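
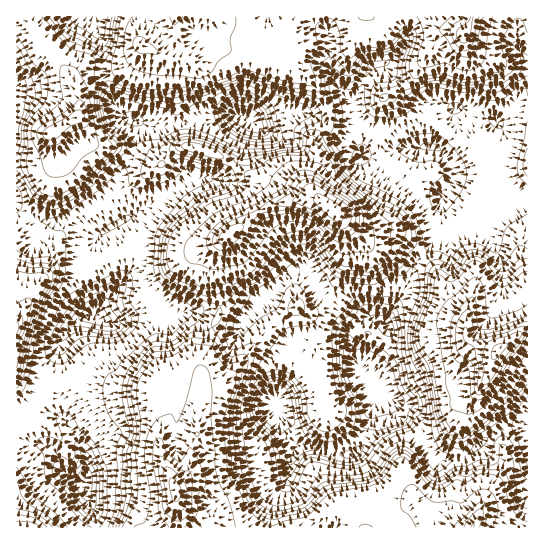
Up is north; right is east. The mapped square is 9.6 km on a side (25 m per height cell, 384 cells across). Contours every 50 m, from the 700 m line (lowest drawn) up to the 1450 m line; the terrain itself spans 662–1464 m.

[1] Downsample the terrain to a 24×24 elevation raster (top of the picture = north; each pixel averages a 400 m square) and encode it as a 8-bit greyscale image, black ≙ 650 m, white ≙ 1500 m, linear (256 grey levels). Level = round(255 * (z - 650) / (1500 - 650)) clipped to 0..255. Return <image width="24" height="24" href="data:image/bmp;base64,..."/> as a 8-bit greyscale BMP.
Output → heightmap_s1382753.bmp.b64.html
<image width="24" height="24" href="data:image/bmp;base64,Qk12BgAAAAAAADYEAAAoAAAAGAAAABgAAAABAAgAAAAAAEACAAATCwAAEwsAAAABAAAAAAAAAAAAAAEBAQACAgIAAwMDAAQEBAAFBQUABgYGAAcHBwAICAgACQkJAAoKCgALCwsADAwMAA0NDQAODg4ADw8PABAQEAAREREAEhISABMTEwAUFBQAFRUVABYWFgAXFxcAGBgYABkZGQAaGhoAGxsbABwcHAAdHR0AHh4eAB8fHwAgICAAISEhACIiIgAjIyMAJCQkACUlJQAmJiYAJycnACgoKAApKSkAKioqACsrKwAsLCwALS0tAC4uLgAvLy8AMDAwADExMQAyMjIAMzMzADQ0NAA1NTUANjY2ADc3NwA4ODgAOTk5ADo6OgA7OzsAPDw8AD09PQA+Pj4APz8/AEBAQABBQUEAQkJCAENDQwBEREQARUVFAEZGRgBHR0cASEhIAElJSQBKSkoAS0tLAExMTABNTU0ATk5OAE9PTwBQUFAAUVFRAFJSUgBTU1MAVFRUAFVVVQBWVlYAV1dXAFhYWABZWVkAWlpaAFtbWwBcXFwAXV1dAF5eXgBfX18AYGBgAGFhYQBiYmIAY2NjAGRkZABlZWUAZmZmAGdnZwBoaGgAaWlpAGpqagBra2sAbGxsAG1tbQBubm4Ab29vAHBwcABxcXEAcnJyAHNzcwB0dHQAdXV1AHZ2dgB3d3cAeHh4AHl5eQB6enoAe3t7AHx8fAB9fX0Afn5+AH9/fwCAgIAAgYGBAIKCggCDg4MAhISEAIWFhQCGhoYAh4eHAIiIiACJiYkAioqKAIuLiwCMjIwAjY2NAI6OjgCPj48AkJCQAJGRkQCSkpIAk5OTAJSUlACVlZUAlpaWAJeXlwCYmJgAmZmZAJqamgCbm5sAnJycAJ2dnQCenp4An5+fAKCgoAChoaEAoqKiAKOjowCkpKQApaWlAKampgCnp6cAqKioAKmpqQCqqqoAq6urAKysrACtra0Arq6uAK+vrwCwsLAAsbGxALKysgCzs7MAtLS0ALW1tQC2trYAt7e3ALi4uAC5ubkAurq6ALu7uwC8vLwAvb29AL6+vgC/v78AwMDAAMHBwQDCwsIAw8PDAMTExADFxcUAxsbGAMfHxwDIyMgAycnJAMrKygDLy8sAzMzMAM3NzQDOzs4Az8/PANDQ0ADR0dEA0tLSANPT0wDU1NQA1dXVANbW1gDX19cA2NjYANnZ2QDa2toA29vbANzc3ADd3d0A3t7eAN/f3wDg4OAA4eHhAOLi4gDj4+MA5OTkAOXl5QDm5uYA5+fnAOjo6ADp6ekA6urqAOvr6wDs7OwA7e3tAO7u7gDv7+8A8PDwAPHx8QDy8vIA8/PzAPT09AD19fUA9vb2APf39wD4+PgA+fn5APr6+gD7+/sA/Pz8AP39/QD+/v4A////AIluUjhenKzFs6qji4SSoKOkpKWnrcKolWRUNhdTjbDduqeTXlFgjpyho6aho6ikfFhGIRZTi7fTvKN1VDdKW1tql59wfIyQc1FGPTZXirWxsqBrUSYjKyI3bHRXYWBxZ1JORk9XfKmnsJxkOREjQzIgMkpejX5mWVRRTlVdg6SlqJ9hEwY5U0MODCNoo6WIYFpTU1ZfiaSlpqN2JRJHUioFCDB5pr+zhmxRUFRZdJ2jpZ2FVktTURcGEUuOq8nep31DO0tNWXSDl4RpY1ZWUR4YJWagutPqzptNJhkbRFZabnNZX15bUzAlH2WiusC0xqRoPBkjSlRYaXpiVl9lVks1PVeUq7OjpKCKVUk7S1l6lpmEZFhYWWFiV1eGmqaVmnhzWVNSUmSgpqyokWdZc5qchmNqa41teGBeWFBQU2CdqMrIp418pLupmHVWVVlYZF1dWFRPTlV3m6/Duq+13+Srj2lRUlRVWmaKelxWVVRYb4qdsMrl6cCAYVJISFNUVYiko4ZdX2lcWGmNoKzDsHVVUVBOQ1BTWpGpp6ODY254iYtvdIeVj1VJT0dCRlJTXI7BuKh5VVZlalMqH0pxcVZTVE1KUFJQVXelu6ZYTlddVjwMIlBZbFhcZllSTFBQVWuVqp1xgY6Lg2pMXHGCdVtke3FeYmdrXH6dpZqVpamqqKOYm6GegH9gYZKeoKKYfJajln6HsLKtqKWlpKSgjpqQgIiruLidg6CWaVZ1qKmwqKeloqOekqCkopisw8ShlA=="/>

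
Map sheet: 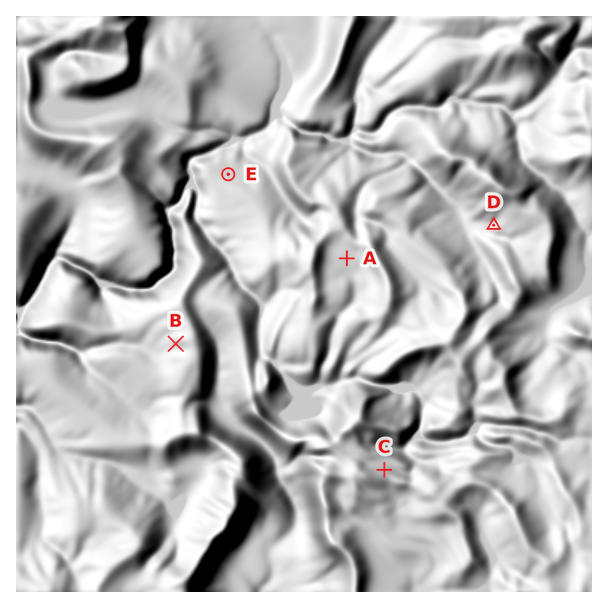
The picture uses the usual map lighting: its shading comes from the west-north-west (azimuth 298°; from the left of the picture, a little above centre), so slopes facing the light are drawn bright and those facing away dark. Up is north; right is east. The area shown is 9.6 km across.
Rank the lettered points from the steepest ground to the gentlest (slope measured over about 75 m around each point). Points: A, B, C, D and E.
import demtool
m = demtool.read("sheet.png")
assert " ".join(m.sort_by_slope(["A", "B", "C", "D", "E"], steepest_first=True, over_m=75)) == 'B D C E A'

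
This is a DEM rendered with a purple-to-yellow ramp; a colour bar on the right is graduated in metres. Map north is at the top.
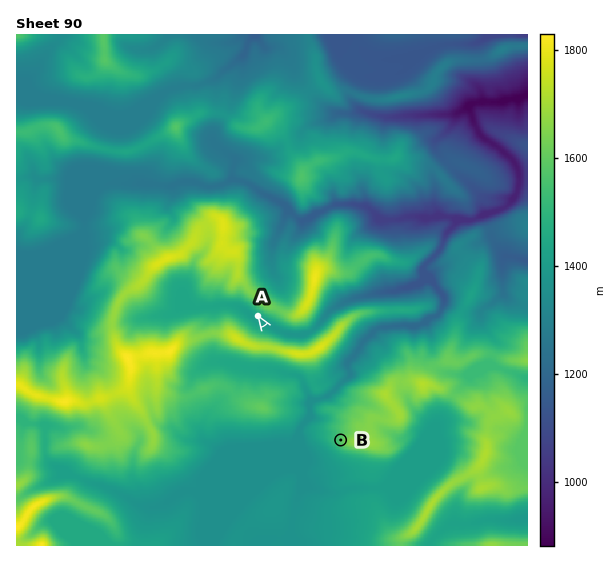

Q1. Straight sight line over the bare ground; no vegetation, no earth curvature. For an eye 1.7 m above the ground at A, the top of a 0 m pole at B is out of sight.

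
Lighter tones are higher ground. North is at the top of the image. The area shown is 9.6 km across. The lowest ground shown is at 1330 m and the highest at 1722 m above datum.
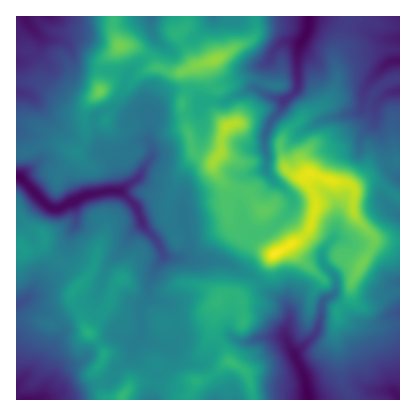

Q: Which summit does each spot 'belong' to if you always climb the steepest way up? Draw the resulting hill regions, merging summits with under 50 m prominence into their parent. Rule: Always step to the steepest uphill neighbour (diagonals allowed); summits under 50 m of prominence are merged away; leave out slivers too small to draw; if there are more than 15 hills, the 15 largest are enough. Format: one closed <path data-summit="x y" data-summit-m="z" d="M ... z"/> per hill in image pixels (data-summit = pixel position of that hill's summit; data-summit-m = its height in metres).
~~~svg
<path data-summit="276 254" data-summit-m="1722" d="M400 16l-90 0-2 14-6 12-18 0-10 8-10 18-6 20 6 6 20 6-18 32 0 38 4 6 20 18 3 10-5 10-12 11-14 8-10 2-4 5-9 18-8 8 25 12 12 14 12 7 7 7 3 10-5 20 19 38 4 26 92 0z"/><path data-summit="228 126" data-summit-m="1681" d="M256 88l-6 0-28 14-18 0-8 9-16 6-24 0-4 3-3 14 3 22-11 18-20 18 15 14 7 20 11 12 20-12 8-3 3 1 4 22-3 6-6 6 14 3 20-2 18 6 7-7 9-18 4-5 10-2 10-5 20-20 1-8-3-6-20-18-4-6 0-38 18-32-16-4z"/><path data-summit="88 332" data-summit-m="1578" d="M120 191l-30 3-17 8 3 22-5 8-4 16-15 26-27 26 25 15 8 9 3 10-17 26-28 26 0 14 32 0 12-5 12 0 24-11 10-2 7-4 4-10 11-8 5-6 0-8 9-12-2-26 8-10 2-18 6-14 7-8 0-4-7-14-13-14-7-20z"/><path data-summit="230 362" data-summit-m="1595" d="M164 255l-9 13-7 22 4 8 16 5 4 5 4 14 0 16-7 8 3 10-4 10-8 8-3 0-4 26 155 0-4-26-19-38 5-20-3-10-7-7-12-7-12-14-30-15-12-4-20 2-8-3-16 0z"/><path data-summit="214 60" data-summit-m="1661" d="M308 16l-94 0-4 8-16 14-18 11-8 0-12-9-4 12-23 20-4 10 0 12 13 14 12 8 2 5 0-9 5-10 11-10 6-2 16 1 12 11 20 0 28-14 8 1 6-21 10-18 10-8 18 0 6-12z"/><path data-summit="100 92" data-summit-m="1637" d="M40 37l-4 15-10 8-10 2 0 30 14 4 18 20 22 21 14 8 18 6-8-23 0-10 4-5 14-4 14 7 22-2-22-18-2-8 2-13-12-4-36-4-5-5-2-12-7-9z"/><path data-summit="120 46" data-summit-m="1640" d="M150 16l-124 0-1 2 17 20 22 3 5 5 4 16 3 4 38 5 14 5 10-13 14-11 4-6 0-6-5-12z"/><path data-summit="122 396" data-summit-m="1592" d="M134 353l-6 7-11 8-7 12-38 15-12 0-12 5 104 0 6-24-12-7z"/>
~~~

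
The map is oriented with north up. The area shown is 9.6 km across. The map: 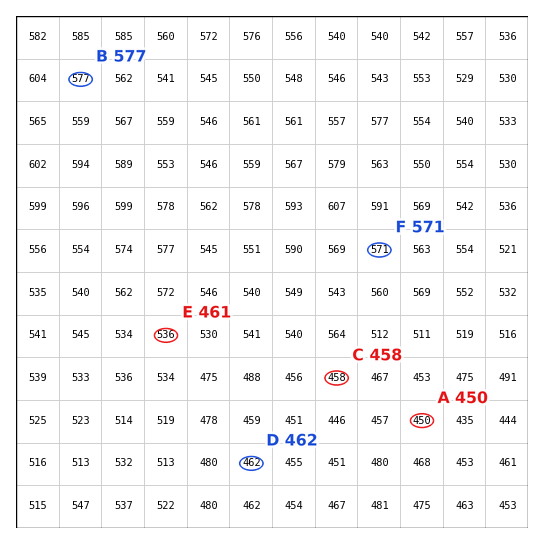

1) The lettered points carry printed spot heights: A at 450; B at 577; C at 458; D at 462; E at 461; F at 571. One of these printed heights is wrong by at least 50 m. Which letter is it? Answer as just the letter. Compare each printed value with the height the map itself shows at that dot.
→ E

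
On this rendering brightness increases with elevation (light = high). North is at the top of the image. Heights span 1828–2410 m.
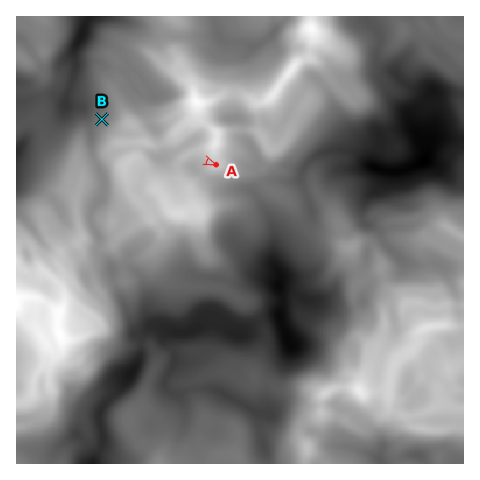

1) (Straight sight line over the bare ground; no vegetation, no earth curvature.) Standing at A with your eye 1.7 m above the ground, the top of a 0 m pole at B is out of sight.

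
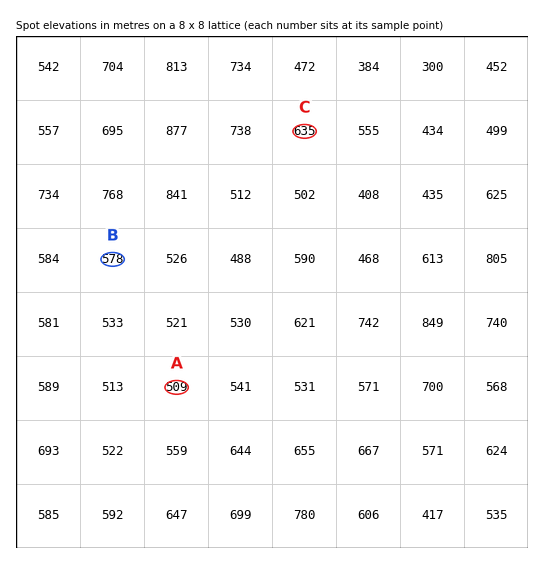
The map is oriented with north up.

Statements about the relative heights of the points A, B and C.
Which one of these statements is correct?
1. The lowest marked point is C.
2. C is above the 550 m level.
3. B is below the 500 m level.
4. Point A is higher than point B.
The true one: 2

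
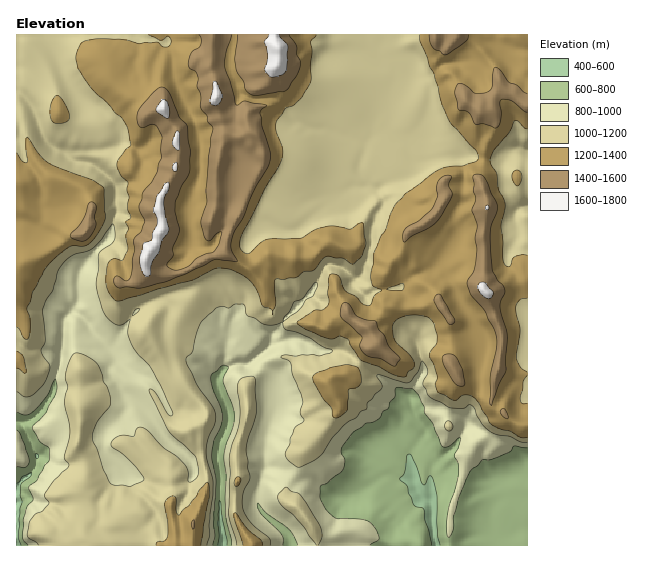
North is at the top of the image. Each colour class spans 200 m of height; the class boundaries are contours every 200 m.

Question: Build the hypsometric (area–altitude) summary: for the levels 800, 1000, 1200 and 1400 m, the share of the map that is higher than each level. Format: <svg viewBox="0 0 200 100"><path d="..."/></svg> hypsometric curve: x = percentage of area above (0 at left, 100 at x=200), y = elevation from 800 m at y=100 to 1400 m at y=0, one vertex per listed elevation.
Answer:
<svg viewBox="0 0 200 100"><path d="M181 100l-32-33-73-34-53-33"/></svg>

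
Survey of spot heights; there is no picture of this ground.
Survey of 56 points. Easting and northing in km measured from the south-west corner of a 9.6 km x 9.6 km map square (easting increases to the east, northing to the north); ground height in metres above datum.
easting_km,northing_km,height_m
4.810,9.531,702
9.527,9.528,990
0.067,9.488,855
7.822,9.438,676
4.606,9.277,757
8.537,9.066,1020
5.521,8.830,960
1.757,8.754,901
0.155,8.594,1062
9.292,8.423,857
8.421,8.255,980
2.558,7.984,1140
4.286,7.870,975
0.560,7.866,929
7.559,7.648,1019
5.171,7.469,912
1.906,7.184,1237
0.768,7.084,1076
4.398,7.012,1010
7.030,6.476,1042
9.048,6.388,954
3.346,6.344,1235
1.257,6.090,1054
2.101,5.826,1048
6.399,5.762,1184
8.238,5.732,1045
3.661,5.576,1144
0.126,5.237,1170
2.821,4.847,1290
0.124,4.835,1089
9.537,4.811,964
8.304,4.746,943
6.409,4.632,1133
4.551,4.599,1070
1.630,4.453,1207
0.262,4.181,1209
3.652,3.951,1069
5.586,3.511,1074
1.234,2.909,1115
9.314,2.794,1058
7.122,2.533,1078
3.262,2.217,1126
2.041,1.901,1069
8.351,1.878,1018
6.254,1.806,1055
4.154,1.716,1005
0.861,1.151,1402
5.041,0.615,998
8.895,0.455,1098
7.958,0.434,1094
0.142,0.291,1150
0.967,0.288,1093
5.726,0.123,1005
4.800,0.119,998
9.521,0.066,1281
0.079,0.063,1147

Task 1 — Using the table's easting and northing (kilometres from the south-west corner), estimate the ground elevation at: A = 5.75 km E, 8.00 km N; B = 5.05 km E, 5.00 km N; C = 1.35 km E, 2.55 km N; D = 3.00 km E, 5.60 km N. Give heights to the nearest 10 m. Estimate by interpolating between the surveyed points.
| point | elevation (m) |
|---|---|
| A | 1030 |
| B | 1130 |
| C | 1050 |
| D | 1140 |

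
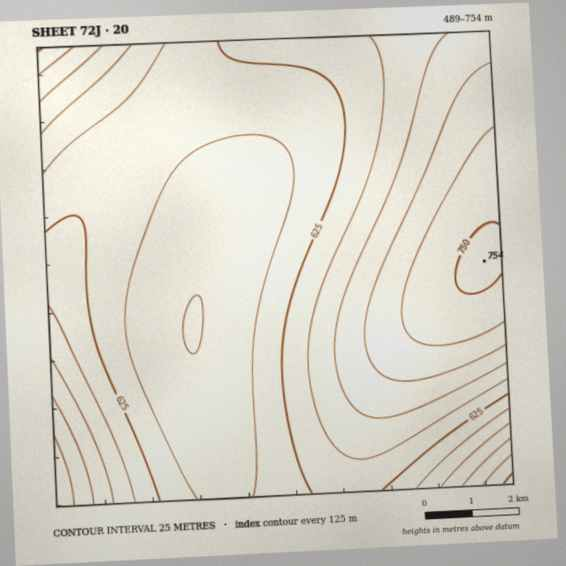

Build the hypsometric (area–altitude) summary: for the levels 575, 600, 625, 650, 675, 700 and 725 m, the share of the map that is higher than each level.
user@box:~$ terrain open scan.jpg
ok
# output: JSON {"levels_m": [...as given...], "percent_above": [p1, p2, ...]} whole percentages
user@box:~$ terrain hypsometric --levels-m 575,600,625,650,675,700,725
{"levels_m": [575, 600, 625, 650, 675, 700, 725], "percent_above": [96, 74, 49, 34, 24, 15, 7]}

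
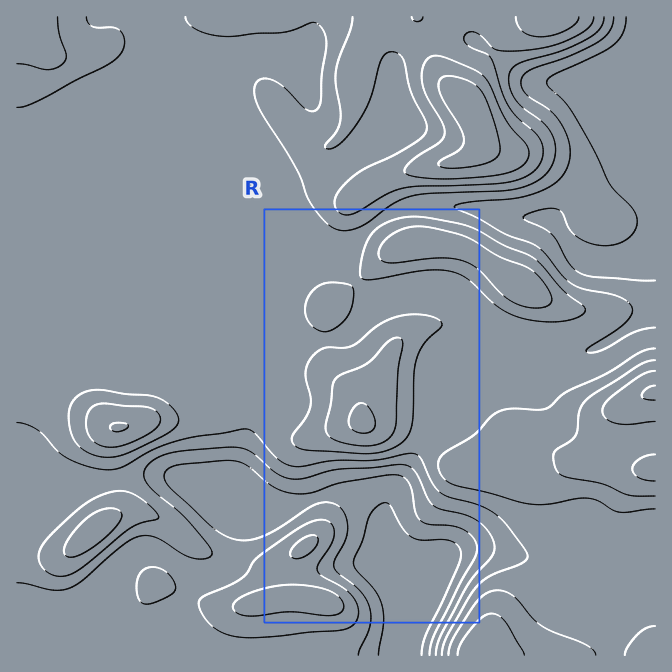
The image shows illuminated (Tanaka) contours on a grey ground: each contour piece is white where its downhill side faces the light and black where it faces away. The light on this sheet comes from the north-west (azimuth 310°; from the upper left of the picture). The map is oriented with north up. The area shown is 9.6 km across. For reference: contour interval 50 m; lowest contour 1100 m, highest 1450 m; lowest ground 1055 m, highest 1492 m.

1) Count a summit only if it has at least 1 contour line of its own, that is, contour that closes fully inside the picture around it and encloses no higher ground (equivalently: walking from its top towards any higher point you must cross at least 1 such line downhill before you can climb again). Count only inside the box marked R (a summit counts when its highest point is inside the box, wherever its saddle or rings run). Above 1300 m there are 3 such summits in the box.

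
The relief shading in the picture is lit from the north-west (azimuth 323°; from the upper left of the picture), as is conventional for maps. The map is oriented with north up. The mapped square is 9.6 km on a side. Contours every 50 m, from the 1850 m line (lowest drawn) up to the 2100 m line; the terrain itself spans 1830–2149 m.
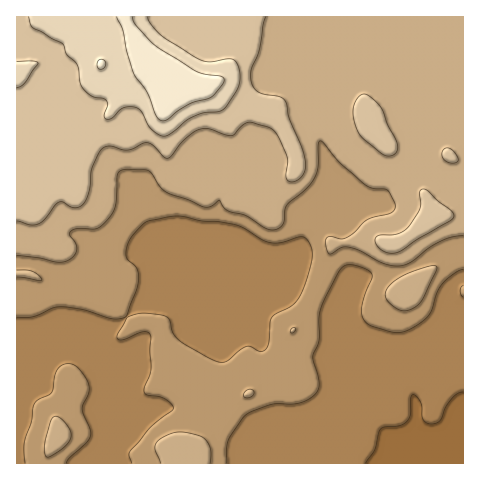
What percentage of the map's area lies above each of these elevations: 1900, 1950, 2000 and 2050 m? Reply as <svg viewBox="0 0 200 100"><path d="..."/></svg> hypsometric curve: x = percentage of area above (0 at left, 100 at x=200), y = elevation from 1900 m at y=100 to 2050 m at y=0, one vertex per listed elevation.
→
<svg viewBox="0 0 200 100"><path d="M138 100l-44-33-53-34-27-33"/></svg>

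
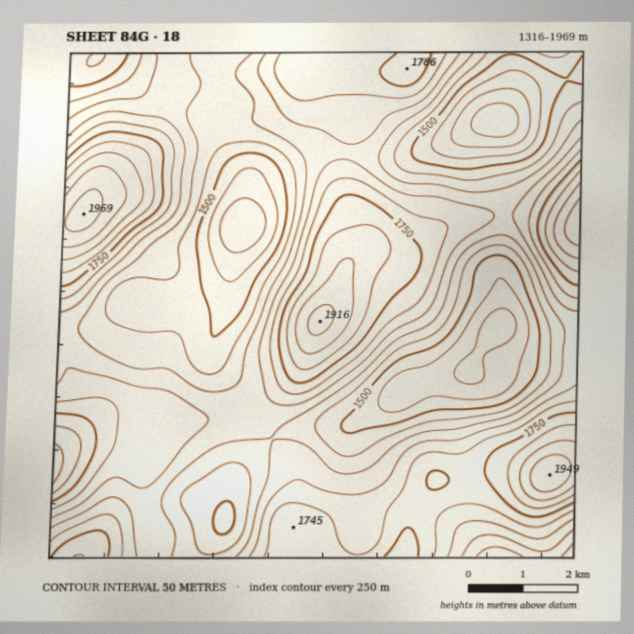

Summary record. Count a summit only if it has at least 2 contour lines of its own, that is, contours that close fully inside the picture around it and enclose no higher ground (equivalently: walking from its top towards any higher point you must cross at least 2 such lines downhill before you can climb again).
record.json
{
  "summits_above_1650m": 1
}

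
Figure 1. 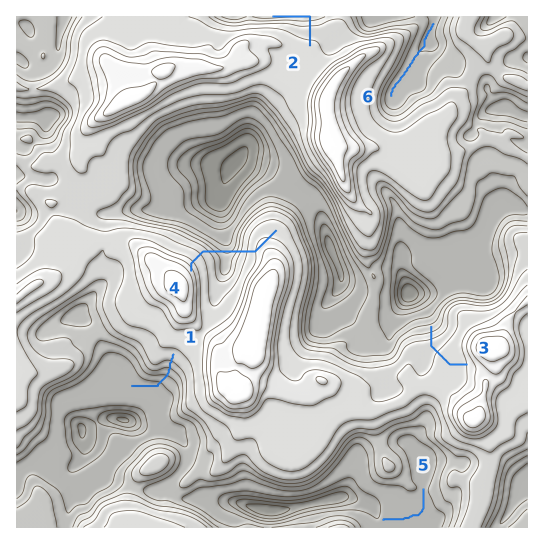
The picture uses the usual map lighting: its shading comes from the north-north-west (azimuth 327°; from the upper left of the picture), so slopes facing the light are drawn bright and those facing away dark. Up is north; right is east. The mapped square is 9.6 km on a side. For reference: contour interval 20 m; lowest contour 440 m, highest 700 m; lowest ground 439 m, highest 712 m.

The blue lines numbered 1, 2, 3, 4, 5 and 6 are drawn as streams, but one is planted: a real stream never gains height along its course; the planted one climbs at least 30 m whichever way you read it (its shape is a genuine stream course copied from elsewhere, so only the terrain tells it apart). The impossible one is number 4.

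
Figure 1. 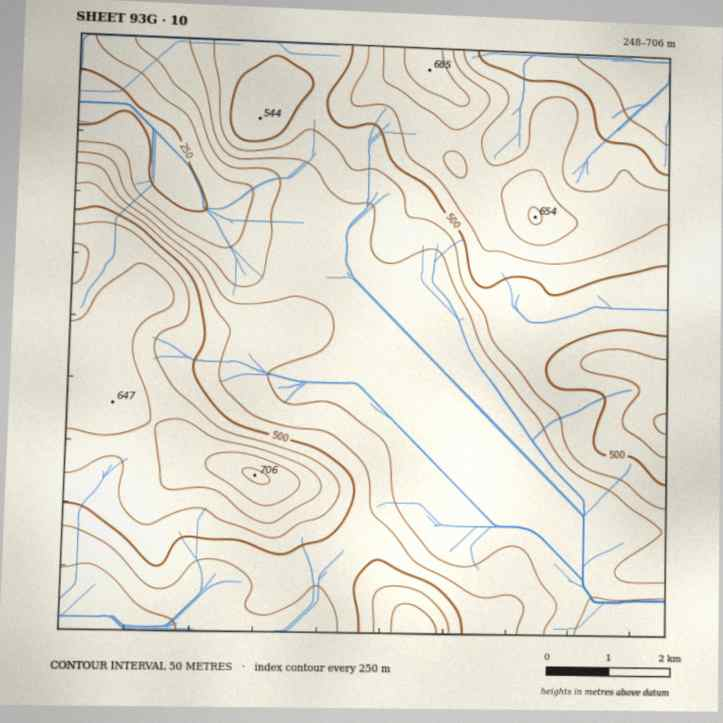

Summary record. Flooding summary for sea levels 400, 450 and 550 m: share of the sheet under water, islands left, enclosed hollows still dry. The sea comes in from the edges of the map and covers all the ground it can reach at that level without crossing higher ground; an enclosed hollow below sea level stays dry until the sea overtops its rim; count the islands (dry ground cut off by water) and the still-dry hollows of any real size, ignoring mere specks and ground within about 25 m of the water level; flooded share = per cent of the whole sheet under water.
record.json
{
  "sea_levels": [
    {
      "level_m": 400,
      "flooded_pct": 31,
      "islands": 0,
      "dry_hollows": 0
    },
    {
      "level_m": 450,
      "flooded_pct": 46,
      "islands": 0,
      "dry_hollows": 0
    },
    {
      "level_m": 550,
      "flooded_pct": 77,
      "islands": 0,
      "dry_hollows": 0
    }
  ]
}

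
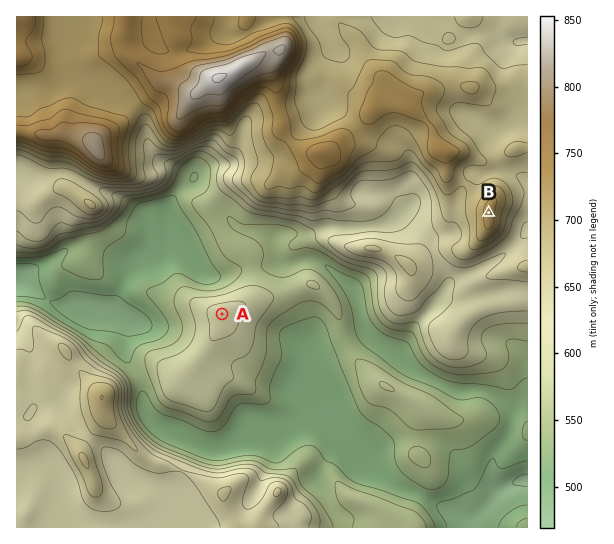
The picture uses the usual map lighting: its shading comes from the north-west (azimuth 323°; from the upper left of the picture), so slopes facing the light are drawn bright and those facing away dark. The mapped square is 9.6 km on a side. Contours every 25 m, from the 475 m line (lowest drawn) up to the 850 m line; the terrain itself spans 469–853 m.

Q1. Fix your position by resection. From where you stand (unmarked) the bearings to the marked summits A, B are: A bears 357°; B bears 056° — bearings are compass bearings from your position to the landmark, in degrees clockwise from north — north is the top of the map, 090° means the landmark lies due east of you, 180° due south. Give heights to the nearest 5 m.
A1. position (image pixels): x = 226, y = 390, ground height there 570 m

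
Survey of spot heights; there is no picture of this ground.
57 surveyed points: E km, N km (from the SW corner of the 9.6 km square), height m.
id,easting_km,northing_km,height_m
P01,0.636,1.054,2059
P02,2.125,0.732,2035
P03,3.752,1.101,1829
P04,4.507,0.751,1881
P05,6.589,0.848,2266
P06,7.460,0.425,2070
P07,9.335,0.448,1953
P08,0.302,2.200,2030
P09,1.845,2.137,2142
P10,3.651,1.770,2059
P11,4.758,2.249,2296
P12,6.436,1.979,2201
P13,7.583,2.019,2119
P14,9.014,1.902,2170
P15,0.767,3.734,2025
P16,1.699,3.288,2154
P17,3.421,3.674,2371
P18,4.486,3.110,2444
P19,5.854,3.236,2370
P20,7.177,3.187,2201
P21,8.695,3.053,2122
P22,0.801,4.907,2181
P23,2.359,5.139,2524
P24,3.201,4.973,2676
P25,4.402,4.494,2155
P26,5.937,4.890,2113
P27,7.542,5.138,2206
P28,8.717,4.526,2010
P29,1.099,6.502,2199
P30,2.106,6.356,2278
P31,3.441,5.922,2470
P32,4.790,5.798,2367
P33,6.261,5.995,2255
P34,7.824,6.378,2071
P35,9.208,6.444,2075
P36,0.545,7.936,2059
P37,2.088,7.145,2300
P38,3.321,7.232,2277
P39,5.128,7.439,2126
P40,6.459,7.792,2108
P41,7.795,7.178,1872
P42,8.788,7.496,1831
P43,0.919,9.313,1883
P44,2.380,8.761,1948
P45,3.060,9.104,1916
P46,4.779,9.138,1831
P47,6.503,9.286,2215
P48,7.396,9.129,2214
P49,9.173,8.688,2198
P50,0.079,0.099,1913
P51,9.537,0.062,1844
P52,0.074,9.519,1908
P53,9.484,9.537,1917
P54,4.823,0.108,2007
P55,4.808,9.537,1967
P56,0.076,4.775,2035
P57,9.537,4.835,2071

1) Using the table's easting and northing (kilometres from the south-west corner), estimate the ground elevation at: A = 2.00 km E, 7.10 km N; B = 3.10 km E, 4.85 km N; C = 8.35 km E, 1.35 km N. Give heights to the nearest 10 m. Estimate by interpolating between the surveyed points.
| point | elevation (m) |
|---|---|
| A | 2320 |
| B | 2620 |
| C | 2260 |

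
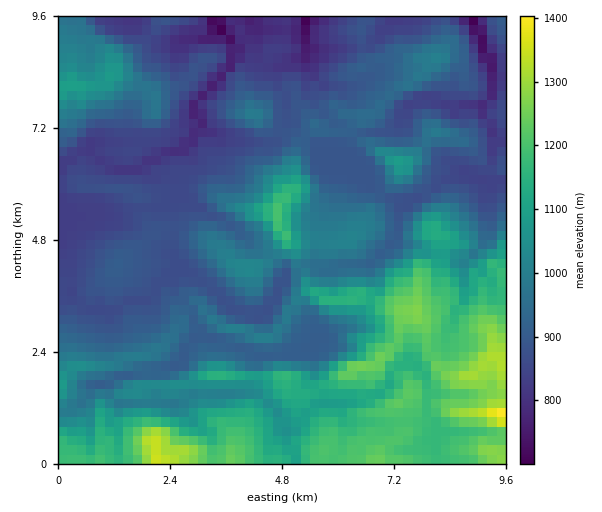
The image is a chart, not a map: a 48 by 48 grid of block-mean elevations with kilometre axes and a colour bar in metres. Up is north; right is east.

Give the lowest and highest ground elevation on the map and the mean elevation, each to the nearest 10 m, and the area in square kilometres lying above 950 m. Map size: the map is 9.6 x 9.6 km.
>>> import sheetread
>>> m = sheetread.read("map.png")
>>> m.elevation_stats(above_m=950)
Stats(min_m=680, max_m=1440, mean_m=980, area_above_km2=44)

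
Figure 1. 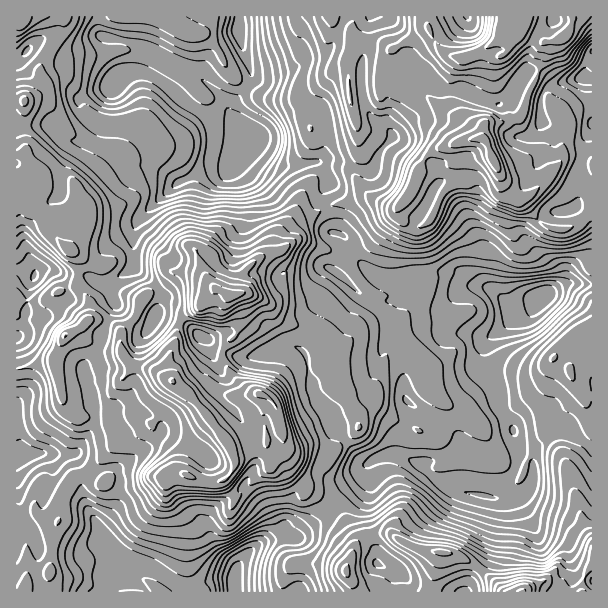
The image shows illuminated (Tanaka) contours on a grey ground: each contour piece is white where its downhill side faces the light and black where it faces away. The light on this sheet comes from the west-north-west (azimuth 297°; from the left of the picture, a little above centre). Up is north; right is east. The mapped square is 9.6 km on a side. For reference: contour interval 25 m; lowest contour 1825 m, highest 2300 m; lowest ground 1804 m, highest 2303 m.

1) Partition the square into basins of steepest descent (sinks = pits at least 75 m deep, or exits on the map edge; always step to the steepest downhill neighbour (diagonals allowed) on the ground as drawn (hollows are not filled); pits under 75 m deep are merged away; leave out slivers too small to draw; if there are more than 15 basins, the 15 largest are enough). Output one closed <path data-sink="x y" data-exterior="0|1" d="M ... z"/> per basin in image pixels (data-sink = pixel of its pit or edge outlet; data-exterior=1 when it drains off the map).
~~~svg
<path data-sink="543 296" data-exterior="0" d="M570 16l-55 0-11 21-21 13-18 8-18-3-9-8-11-21 0-8-2-2-92 0-1 2 6 6 9 2 3 4 4 9 0 9-6 15 0 12 12 72 0 15-5 12 7 15 11 9-11 0-17 6-9 0-42 19-11 14 1 11-2 2-22 8-16 14-4 9 0 10-4 4-8 0-12-6-12-12-10-5-23-1-7-9-6-3-39 0-18 7-17-7-7-6-3 1 5 7-1 21 10 17 2 18-10 11-16 8-10 23 8 42 5 7 10 8 27 2 12-8 9-1 19 7 7 7-13 10-13 5-17 15-1 28 13-9 15 0 6 3 20 3 6 0 6-4 12 0 7 4 17 4 15-1 10 18 36-32 1-12-5-11 0-6 10-4 5-6 2 4 0 21 7 15 14 12 4 12 32 21 15 26-3 18-6 10 0 6 6 9 1 10 239-1 0-429-11-6-14 0-5 2 0-14 4-9 0-10-12-15-6-12-16-9 12-32 0-13 17-6 5-3 5-9z"/><path data-sink="245 134" data-exterior="0" d="M332 16l-308 0 0 4-8 4 0 77 9 1-1 51 15 31 11-8 18 2 6 5 4 53-8 15 31 15 18-7 39 0 6 3 7 9 23 1 10 5 12 12 12 6 8 0 4-4 0-10 4-9 16-14 22-8 2-2-1-11 11-14 33-17 24-4 11-4 9 0-9-9-7-15 5-12 0-15-12-72 0-12 6-15 0-9-4-9-3-4-9-2z"/><path data-sink="234 591" data-exterior="1" d="M281 428l-5 6-10 4 0 6 5 11-1 12-36 32-10-18-15 1-17-4-7-4-12 0-6 4-6 0-20-3-6-3-15 0-13 9 0-29-12 18-20 6-7 7-6 12-2 9 0 15-6 11-2 9 0 18-3 16 1 18 301 1 1-10-6-9 0-6 6-10 3-18-15-26-32-21-4-12-14-12-7-15 0-21z"/><path data-sink="21 455" data-exterior="0" d="M53 362l-37 7 1 223 8-1 4-13 15-2 6-4 4-42 6-11 0-15 8-21 10-8 17-5 5-5 4-10 16-15 18-7 13-8-7-9-19-7-9 1-12 8-17 0-13-3-12-14-7-36z"/><path data-sink="35 276" data-exterior="0" d="M32 200l-16 1 1 167 36-6 11-26 16-8 10-11-2-18-10-17 0-25-10-7-13-14-9-15-14-14z"/><path data-sink="585 77" data-exterior="0" d="M591 16l-19 0-1 10-5 9-5 3-17 6 0 13-12 29 1 4 12 4 3 4 6 12 12 15 0 10-4 9 0 14 5-2 14 0 10 6z"/><path data-sink="467 17" data-exterior="1" d="M513 16l-87 1 1 9 11 21 9 8 18 3 18-8 21-13 8-14z"/>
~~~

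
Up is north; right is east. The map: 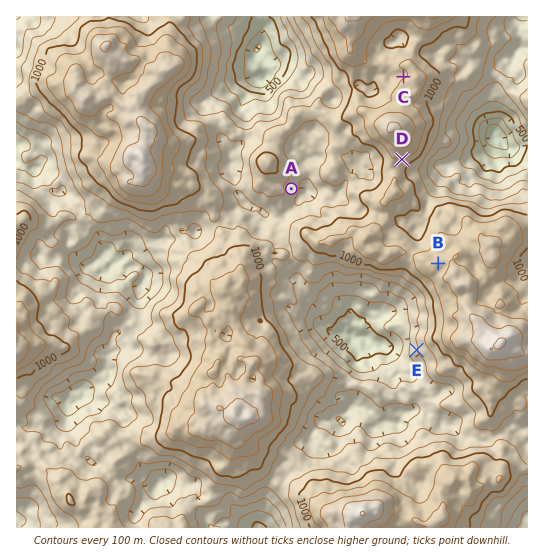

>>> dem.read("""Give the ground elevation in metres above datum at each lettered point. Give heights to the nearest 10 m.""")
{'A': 860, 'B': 1180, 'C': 1090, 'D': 1080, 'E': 790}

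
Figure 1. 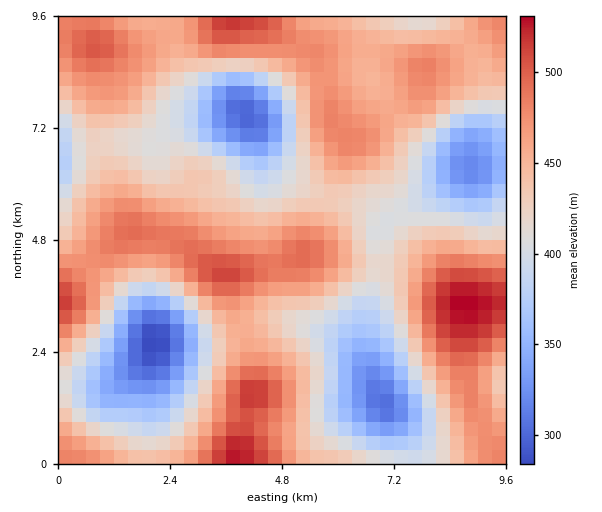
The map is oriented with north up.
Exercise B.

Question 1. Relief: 280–530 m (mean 430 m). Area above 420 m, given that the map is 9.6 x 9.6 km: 59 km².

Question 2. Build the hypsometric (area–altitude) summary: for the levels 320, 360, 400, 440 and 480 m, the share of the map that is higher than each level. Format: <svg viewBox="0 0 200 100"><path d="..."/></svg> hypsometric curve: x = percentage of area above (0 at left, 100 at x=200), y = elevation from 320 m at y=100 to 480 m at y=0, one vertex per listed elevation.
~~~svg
<svg viewBox="0 0 200 100"><path d="M193 100l-17-25-25-25-50-25-66-25"/></svg>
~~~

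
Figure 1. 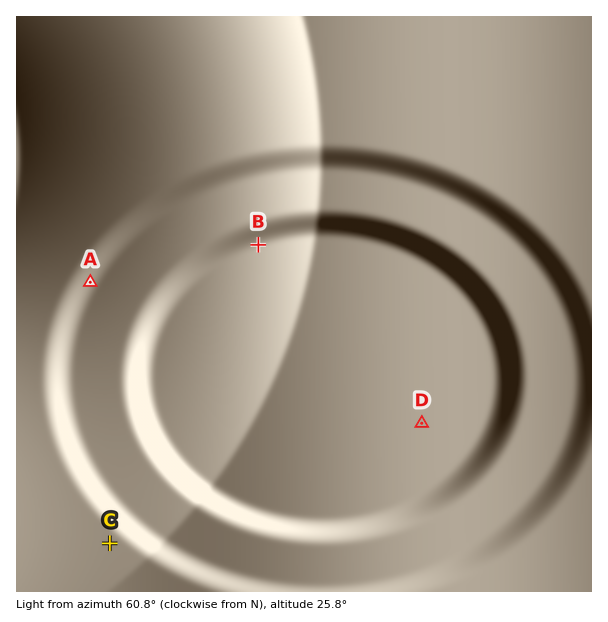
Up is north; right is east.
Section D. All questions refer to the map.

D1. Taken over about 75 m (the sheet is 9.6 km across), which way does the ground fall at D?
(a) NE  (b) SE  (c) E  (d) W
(c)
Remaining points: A SE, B SE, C SE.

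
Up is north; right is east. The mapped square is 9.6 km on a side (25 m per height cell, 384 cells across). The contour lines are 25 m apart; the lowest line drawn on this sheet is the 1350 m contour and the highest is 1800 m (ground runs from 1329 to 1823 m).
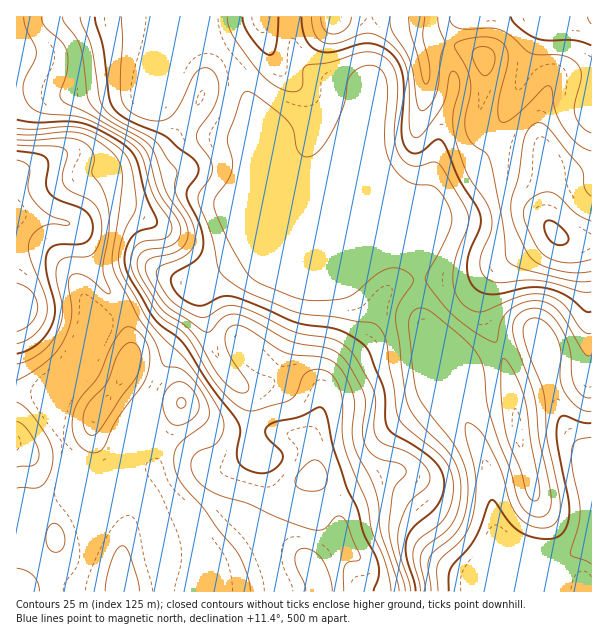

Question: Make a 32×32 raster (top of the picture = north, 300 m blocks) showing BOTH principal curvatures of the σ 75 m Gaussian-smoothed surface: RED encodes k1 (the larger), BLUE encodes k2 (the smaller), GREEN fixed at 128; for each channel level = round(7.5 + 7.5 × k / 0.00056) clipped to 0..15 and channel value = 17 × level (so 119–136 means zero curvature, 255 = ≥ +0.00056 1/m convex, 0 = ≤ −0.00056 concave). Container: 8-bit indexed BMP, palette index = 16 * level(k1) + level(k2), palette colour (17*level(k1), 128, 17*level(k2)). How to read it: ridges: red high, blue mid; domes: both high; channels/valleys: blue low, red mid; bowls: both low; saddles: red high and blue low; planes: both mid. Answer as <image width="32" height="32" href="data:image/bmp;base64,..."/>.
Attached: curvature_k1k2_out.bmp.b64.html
<image width="32" height="32" href="data:image/bmp;base64,Qk02CAAAAAAAADYEAAAoAAAAIAAAACAAAAABAAgAAAAAAAAEAAATCwAAEwsAAAABAAAAAAAAAIAAABGAAAAigAAAM4AAAESAAABVgAAAZoAAAHeAAACIgAAAmYAAAKqAAAC7gAAAzIAAAN2AAADugAAA/4AAAACAEQARgBEAIoARADOAEQBEgBEAVYARAGaAEQB3gBEAiIARAJmAEQCqgBEAu4ARAMyAEQDdgBEA7oARAP+AEQAAgCIAEYAiACKAIgAzgCIARIAiAFWAIgBmgCIAd4AiAIiAIgCZgCIAqoAiALuAIgDMgCIA3YAiAO6AIgD/gCIAAIAzABGAMwAigDMAM4AzAESAMwBVgDMAZoAzAHeAMwCIgDMAmYAzAKqAMwC7gDMAzIAzAN2AMwDugDMA/4AzAACARAARgEQAIoBEADOARABEgEQAVYBEAGaARAB3gEQAiIBEAJmARACqgEQAu4BEAMyARADdgEQA7oBEAP+ARAAAgFUAEYBVACKAVQAzgFUARIBVAFWAVQBmgFUAd4BVAIiAVQCZgFUAqoBVALuAVQDMgFUA3YBVAO6AVQD/gFUAAIBmABGAZgAigGYAM4BmAESAZgBVgGYAZoBmAHeAZgCIgGYAmYBmAKqAZgC7gGYAzIBmAN2AZgDugGYA/4BmAACAdwARgHcAIoB3ADOAdwBEgHcAVYB3AGaAdwB3gHcAiIB3AJmAdwCqgHcAu4B3AMyAdwDdgHcA7oB3AP+AdwAAgIgAEYCIACKAiAAzgIgARICIAFWAiABmgIgAd4CIAIiAiACZgIgAqoCIALuAiADMgIgA3YCIAO6AiAD/gIgAAICZABGAmQAigJkAM4CZAESAmQBVgJkAZoCZAHeAmQCIgJkAmYCZAKqAmQC7gJkAzICZAN2AmQDugJkA/4CZAACAqgARgKoAIoCqADOAqgBEgKoAVYCqAGaAqgB3gKoAiICqAJmAqgCqgKoAu4CqAMyAqgDdgKoA7oCqAP+AqgAAgLsAEYC7ACKAuwAzgLsARIC7AFWAuwBmgLsAd4C7AIiAuwCZgLsAqoC7ALuAuwDMgLsA3YC7AO6AuwD/gLsAAIDMABGAzAAigMwAM4DMAESAzABVgMwAZoDMAHeAzACIgMwAmYDMAKqAzAC7gMwAzIDMAN2AzADugMwA/4DMAACA3QARgN0AIoDdADOA3QBEgN0AVYDdAGaA3QB3gN0AiIDdAJmA3QCqgN0Au4DdAMyA3QDdgN0A7oDdAP+A3QAAgO4AEYDuACKA7gAzgO4ARIDuAFWA7gBmgO4Ad4DuAIiA7gCZgO4AqoDuALuA7gDMgO4A3YDuAO6A7gD/gO4AAID/ABGA/wAigP8AM4D/AESA/wBVgP8AZoD/AHeA/wCIgP8AmYD/AKqA/wC7gP8AzID/AN2A/wDugP8A/4D/ALmVdoaGqKiFhZiXh5iGdXbHyHOV99q1gXSGiIeHh4bZhIWXhoaop3V2l5iYiIWFp9mmlOnohXBSZIV2d4d2lcd3l6mFhaiXdXaXuJeGhYa3qKW356WBgYWVhHWEg5Ozg4eXuYV2l6eGdrenhoaHl5Z1l9ilhIOmqaeUg5O218aDd5aWhoeGl4aXyJeFh4eGdXWmyKeVhZe5uJOApOr5t5J1pXV3d4eHhrendYaIh5aWl7anlpWFl8m5koCV+umVgpe3g3eGh4aYt3VkhoZ1hqi6uZeFpbjZ2riRcJb3uHRyuLmCg7WEh5e2ZHamdHVkhbe3hoSmybmopYBxx/eXc2TJppDG6IJ3h7SFhaeElaenuLeGdIOVhYWTgYT493VyhLiCgsf5g3OExsjF18O2uKe3t5eGhISGdYODlfjYg4G2lHWFo/n3gYHZ/fe0gXSFdabIqKiXhXZ0dYWX6MiRktmEdYeClPbHoMX5pnBwlYV2uNqol5eHdHV2dZf4p5Ck2pSChHdx2Pqjs/aBcJa3prbIypeFlodyd3V1tveEcZTnuKaRhoO1+sa1yJCT2ci2ppinpaWoh3J2cobW13FzcvW6uaSDd5L2tra3oMjquKeGh5eVlreGYnKGt9akQWCF+MvLtYF2tfaldHOByMmXhnV0hYWWtoRyhai3tZIxUpXnucmDcZb46IRSUWOzlHOBc3R0dYfIpqSmqLa2pnRzk8S2tWFj1vWDYGBihKV0dHZ3d3d3hZemlZaWt8nXxaa3p6akcoX1s2BglLS0lXR3d3eHd3eHh4d3hJapuaW1ycnIlpSmyemWkbb698SDdneHh4eHd3d3d3d0hIemlJfKybeYttjryqSj9/rYkoJ3d4eHh4eHd3d3d3ZjdIWXydmol6impqjGpbbmlYFhdXeHh4eHh3d3h4d3dXOFlbe4uIdmpoRzdKWnx5Vxk3WDh4eHd3d3h4eHhYVyhbimlpamlnbZuIZ1l8nJlaLZx6SGh4eHh4eHh4WjpXKnyIaHl6enpvf39+j4+enEk5aFhYeHh4eHh4eHgefXgKe3hoaYyLeVc5XY+um3pLGzpXV1d3d3h4eHh4eA6PiAp8iVlajIhmSBcJCwoGBQYITHqIaGd4WGl4eHh4C295GU2JaEp8Z1ZYZ1g6OUY2N3dKfJl3V0lqenh4Z3cIP4s3DWpnOGxoZ1h4eXt5d0dHd2lcmWg4a4p4Z1dXZgc/i1UNXHg4WoqJaImKiohoV1d4eFppSDp8eEo5NyUUCj96OQ+dqlpKi4p5inqamVhYaGd4eGhIbIp4LF2aeTs/b3pPPp2beVhpeXlnSElHV2h4aHd4eUqNmWgLf82NTFuNeUYXCgkmNkhJQ="/>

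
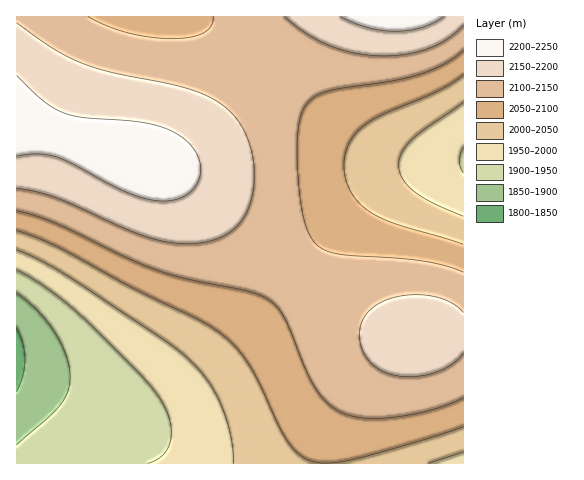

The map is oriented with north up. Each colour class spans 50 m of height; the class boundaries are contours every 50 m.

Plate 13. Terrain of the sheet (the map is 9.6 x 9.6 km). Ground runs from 1840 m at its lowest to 2230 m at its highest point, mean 2080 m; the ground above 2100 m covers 47.8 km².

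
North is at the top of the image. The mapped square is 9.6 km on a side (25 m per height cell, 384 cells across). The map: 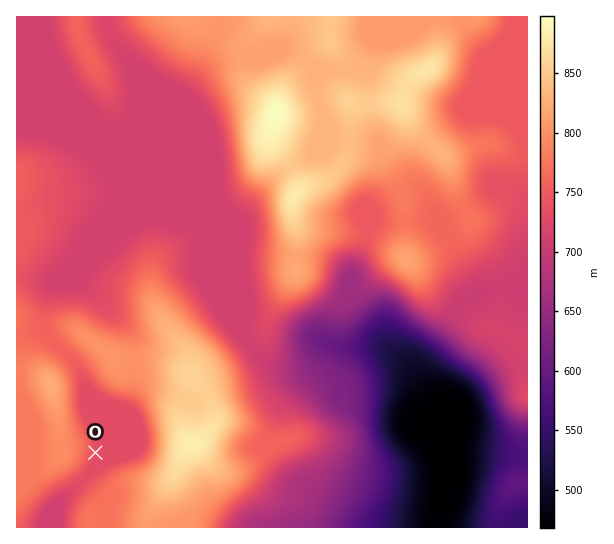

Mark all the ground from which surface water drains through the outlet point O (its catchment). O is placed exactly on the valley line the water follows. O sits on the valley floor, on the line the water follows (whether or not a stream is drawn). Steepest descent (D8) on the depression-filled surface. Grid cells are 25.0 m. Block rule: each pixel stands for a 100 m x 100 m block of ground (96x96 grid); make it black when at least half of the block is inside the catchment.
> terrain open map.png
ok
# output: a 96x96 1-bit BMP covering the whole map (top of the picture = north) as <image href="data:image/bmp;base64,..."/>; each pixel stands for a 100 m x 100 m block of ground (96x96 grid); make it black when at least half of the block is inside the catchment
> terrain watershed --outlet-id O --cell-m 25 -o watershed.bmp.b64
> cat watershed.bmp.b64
<image width="96" height="96" href="data:image/bmp;base64,Qk2+BAAAAAAAAD4AAAAoAAAAYAAAAGAAAAABAAEAAAAAAIAEAAATCwAAEwsAAAIAAAAAAAAA////AAAAAAAAAAAAAAAAAAAAAAAAAAAAAAAAAAAAAAAAAAAAAAAAAAAAAAAAAAAAAAAAAAAAAAAAAAAAAAAAAAAAAAAAAAAAAAAAAAAAAAAAAAAAAAAAAAAAAAAAAAAAAAAAAAAAAAAAAAAAAAAAAAAAAAAAAAAAAAAAAAAAAAAAAAAAAAAAAAAAAAAAAAAAAAAAAAAAAAAAAAAAAAAAAAAAAAAAAAAAAAAAAAAAAAAAfgAAAAAAAAAAAAAA/wAAAAAAAAAAAAAA/4AAAAAAAAAAAAAA/8AAAAAAAAAAAAAA/+AAAAAAAAAAAAAA//AAAAAAAAAAAAAA//gAAAAAAAAAAAAA//gAAAAAAAAAAAAA//wAAAAAAAAAAAAB//4AAAAAAAAAAAAB//8AAAAAAAAAAAAB///+AAAAAAAAAAAB////AAAAAAAAAAAD////gAAAAAAAAAAD////AAAAAAAAAAAD///+AAAAAAAAAAAD///4AAAAAAAAAAAD/+AAAAAAAAAAAAAB/8AAAAAAAAAAAAAA/4AAAAAAAAAAAAAA/gAAAAAAAAAAAAAAfAAAAAAAAAAAAAAAMAAAAAAAAAAAAAAAAAAAAAAAAAAAAAAAAAAAAAAAAAAAAAAAAAAAAAAAAAAAAAAAAAAAAAAAAAAAAAAAAAAAAAAAAAAAAAAAAAAAAAAAAAAAAAAAAAAAAAAAAAAAAAAAAAAAAAAAAAAAAAAAAAAAAAAAAAAAAAAAAAAAAAAAAAAAAAAAAAAAAAAAAAAAAAAAAAAAAAAAAAAAAAAAAAAAAAAAAAAAAAAAAAAAAAAAAAAAAAAAAAAAAAAAAAAAAAAAAAAAAAAAAAAAAAAAAAAAAAAAAAAAAAAAAAAAAAAAAAAAAAAAAAAAAAAAAAAAAAAAAAAAAAAAAAAAAAAAAAAAAAAAAAAAAAAAAAAAAAAAAAAAAAAAAAAAAAAAAAAAAAAAAAAAAAAAAAAAAAAAAAAAAAAAAAAAAAAAAAAAAAAAAAAAAAAAAAAAAAAAAAAAAAAAAAAAAAAAAAAAAAAAAAAAAAAAAAAAAAAAAAAAAAAAAAAAAAAAAAAAAAAAAAAAAAAAAAAAAAAAAAAAAAAAAAAAAAAAAAAAAAAAAAAAAAAAAAAAAAAAAAAAAAAAAAAAAAAAAAAAAAAAAAAAAAAAAAAAAAAAAAAAAAAAAAAAAAAAAAAAAAAAAAAAAAAAAAAAAAAAAAAAAAAAAAAAAAAAAAAAAAAAAAAAAAAAAAAAAAAAAAAAAAAAAAAAAAAAAAAAAAAAAAAAAAAAAAAAAAAAAAAAAAAAAAAAAAAAAAAAAAAAAAAAAAAAAAAAAAAAAAAAAAAAAAAAAAAAAAAAAAAAAAAAAAAAAAAAAAAAAAAAAAAAAAAAAAAAAAAAAAAAAAAAAAAAAAAAAAAAAAAAAAAAAAAAAAAAAAAAAAAAAAAAAAAAAAAAAAAAAAAAAAAAAAAAAAAAAAAAAAAAAAAAAAAAAAAAAAAAAAAAAAAAAAAAAAAAAAAAAAAAAAAAAAAAAAAAAAA="/>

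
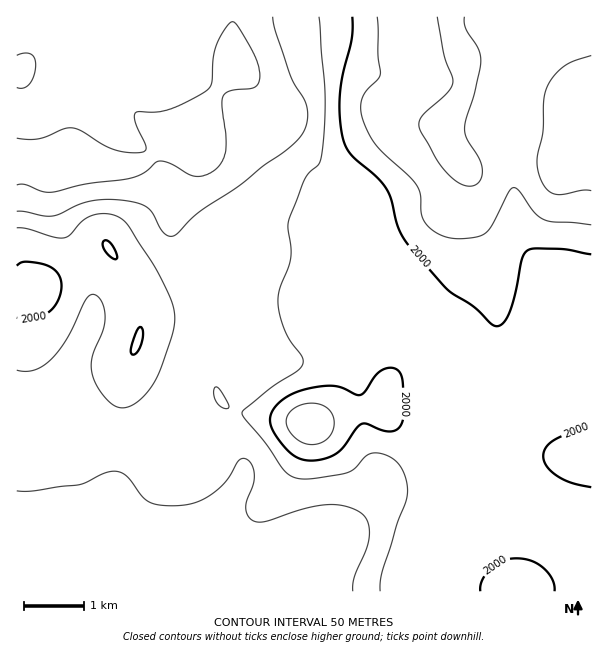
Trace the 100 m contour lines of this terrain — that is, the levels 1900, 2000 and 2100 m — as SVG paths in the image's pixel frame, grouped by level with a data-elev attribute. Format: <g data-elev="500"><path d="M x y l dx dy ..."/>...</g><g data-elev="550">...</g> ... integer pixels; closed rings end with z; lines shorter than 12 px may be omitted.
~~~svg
<g data-elev="1900"><path d="M17 491l15 0 46-6 27-12 11-2 10 5 16 21 8 6 14 2 21 0 15-4 15-9 13-13 10-18 7-3 6 5 3 10 0 10-7 17-1 7 2 8 5 6 5 1 8-1 39-12 24-4 21 2 9 4 6 5 4 9 0 14-3 12-11 25-2 15"/><path d="M17 88l6 0 6-4 5-9 2-10-2-8-4-3-6-1-7 2"/><path d="M273 17l3 15 14 43 16 30 2 12-3 12-6 10-11 10-25 17-26 21-38 25-23 23-6 1-6-3-11-20-6-6-9-4-12-2-19-2-17 2-13 4-18 9-8 2-34-5"/></g><g data-elev="2000"><path d="M555 591l-3-12-9-11-12-7-15-3-13 3-12 7-9 13-2 10"/><path d="M302 459l16 1 17-5 8-8 13-18 6-5 4 0 21 7 6 0 5-2 4-7 2-11-1-30-4-9-7-4-11 2-6 7-10 15-5 3-4 0-17-8-15-1-27 6-18 10-8 12-1 6 2 8 6 10 9 11 7 7z"/><path d="M591 425l-37 15-8 7-3 9 4 11 11 10 14 6 19 4"/><path d="M132 354l5-1 4-9 2-11-2-6-3 1-4 10-3 12z"/><path d="M17 318l18 0 13-6 6-5 4-7 4-15-4-12-10-7-22-4-5 0-4 4"/><path d="M113 258l3 1 1-1-1-6-6-10-5-2-2 3 0 5 4 5z"/><path d="M352 17l0 22-9 36-3 21 0 26 4 21 8 13 23 20 10 10 5 11 7 27 6 13 8 12 35 39 28 19 18 18 6 1 6-4 6-11 6-20 6-31 5-9 7-3 26 1 31 5"/></g><g data-elev="2100"><path d="M591 56l-18 5-9 5-9 8-7 11-4 13-1 33-6 31 1 11 4 9 4 7 5 3 10 3 21-5 9 1"/><path d="M437 17l7 39 8 21 1 6-6 10-25 23-2 4-1 6 17 32 8 12 14 12 12 4 4-1 5-3 3-9-2-12-13-21-2-11 1-10 9-27 6-32-3-12-12-19-2-12"/></g>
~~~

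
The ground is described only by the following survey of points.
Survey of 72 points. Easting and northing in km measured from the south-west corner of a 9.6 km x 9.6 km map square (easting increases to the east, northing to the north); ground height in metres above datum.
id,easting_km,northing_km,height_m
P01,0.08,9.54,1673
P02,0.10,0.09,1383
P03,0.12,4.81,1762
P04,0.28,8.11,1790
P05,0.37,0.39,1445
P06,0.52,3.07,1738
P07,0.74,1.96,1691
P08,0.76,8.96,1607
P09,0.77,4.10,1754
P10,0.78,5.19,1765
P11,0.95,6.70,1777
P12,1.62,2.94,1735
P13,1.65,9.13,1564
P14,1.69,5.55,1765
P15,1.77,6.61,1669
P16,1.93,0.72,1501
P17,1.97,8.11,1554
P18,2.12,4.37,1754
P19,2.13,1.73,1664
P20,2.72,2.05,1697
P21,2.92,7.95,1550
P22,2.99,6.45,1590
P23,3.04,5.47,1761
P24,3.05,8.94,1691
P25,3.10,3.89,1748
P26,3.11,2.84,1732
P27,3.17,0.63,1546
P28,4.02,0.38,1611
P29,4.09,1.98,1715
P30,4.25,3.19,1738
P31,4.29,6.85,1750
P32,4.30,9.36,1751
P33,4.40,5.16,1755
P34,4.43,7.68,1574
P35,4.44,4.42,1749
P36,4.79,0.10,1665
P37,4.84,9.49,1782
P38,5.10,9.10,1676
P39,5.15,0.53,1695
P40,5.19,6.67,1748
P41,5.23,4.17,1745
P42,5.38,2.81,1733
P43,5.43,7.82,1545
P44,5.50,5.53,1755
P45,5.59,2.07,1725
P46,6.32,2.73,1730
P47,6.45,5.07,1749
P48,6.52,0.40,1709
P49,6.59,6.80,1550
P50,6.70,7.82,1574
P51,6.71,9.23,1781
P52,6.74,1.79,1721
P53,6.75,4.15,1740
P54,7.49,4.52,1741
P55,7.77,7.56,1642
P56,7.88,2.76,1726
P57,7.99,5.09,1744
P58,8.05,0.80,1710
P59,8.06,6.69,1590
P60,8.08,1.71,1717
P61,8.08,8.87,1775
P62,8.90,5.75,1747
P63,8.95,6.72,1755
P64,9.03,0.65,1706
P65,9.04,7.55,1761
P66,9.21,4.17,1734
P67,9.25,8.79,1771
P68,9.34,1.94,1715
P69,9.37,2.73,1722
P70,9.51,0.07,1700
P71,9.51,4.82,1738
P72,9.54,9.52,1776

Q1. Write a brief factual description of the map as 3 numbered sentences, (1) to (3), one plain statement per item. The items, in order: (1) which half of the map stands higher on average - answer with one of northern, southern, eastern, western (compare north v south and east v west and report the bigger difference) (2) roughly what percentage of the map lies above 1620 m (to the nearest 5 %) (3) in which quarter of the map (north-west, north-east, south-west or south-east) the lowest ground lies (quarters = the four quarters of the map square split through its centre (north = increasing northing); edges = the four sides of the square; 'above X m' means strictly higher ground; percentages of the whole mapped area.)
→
(1) On average the eastern half of the map is the higher ground.
(2) About 80 % of the map lies above 1620 m.
(3) Look to the south-west quarter for the lowest ground.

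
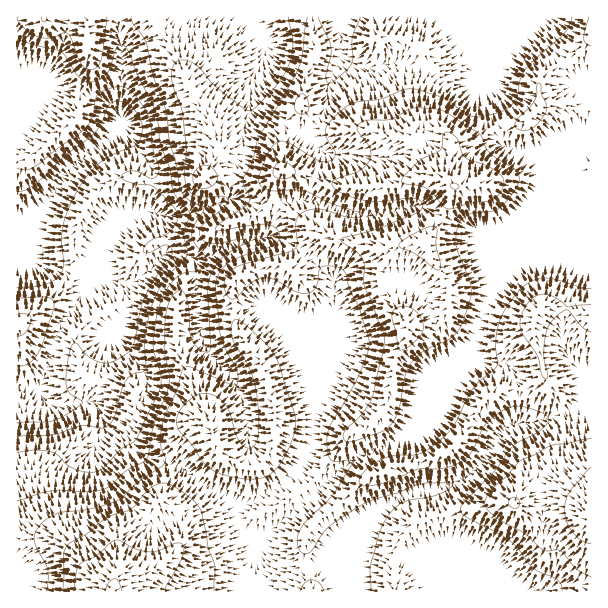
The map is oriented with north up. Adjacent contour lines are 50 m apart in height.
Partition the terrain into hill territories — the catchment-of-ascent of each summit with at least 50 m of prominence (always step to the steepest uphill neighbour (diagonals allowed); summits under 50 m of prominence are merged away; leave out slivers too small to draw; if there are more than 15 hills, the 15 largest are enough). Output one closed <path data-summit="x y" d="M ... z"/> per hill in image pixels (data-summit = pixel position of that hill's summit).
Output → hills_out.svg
<path data-summit="591 521" d="M449 16l-330 0-1 13 4 40-2 27 1 23-11-13-14-8-45-10-14 23-21 27 0 89 8 7 11 26 13 5 32 5 4 8 0 15-18 24-8 15-10 39-11 18 8 11 9 4 15 0 12-2 8 0 6 2 8 12 10 10 10 6 20 22 39 14 25 19 21 11 8 12 5 15 7 8 8 15 2 44 334-1-1-183-15 1-18 7-25 6-14 0-12 5-11 11-12 23-19 17-19 9-30 5-14 4-25 14-14 4-37 36 5-11-26-25-6-4-5 0 14-12-14-24 10-13 8-21 2-17 0-13-2-8 0-39 22-54-2-28-30-29-24-14-20 0-15 3-39 17-12 0-18-6-7 1-3 3 0-11-4-17-4-10-5-5 13 3 22-2 33-10 9-7 2-8 2-16 10-21 0-20 6-24 3-26 1 13 8 14 39 23 10 0 16-24 5-28 11-22 27 9 24-5 15 0 16 6 15 0 20-8 5-12z"/><path data-summit="455 186" d="M591 16l-141 0 13 34-5 10-20 8-15 0-16-6-15 0-24 5-27-9-11 22-5 28-16 24-10 0-39-23-7-10-2-17-3 26-6 24 0 20-4 12-4 4-6 29-9 7-33 10-22 2-13-3 7 11 7 30 9-2 18 6 12 0 39-17 15-3 20 0 24 14 30 29 2 28-22 54 0 39 2 8-2 30-8 21-10 13 15 24 39-35 26-13 22-8 7-7 12-19 48-50 23-60 6-10 21-24 17-8 10-12 36-88 6-7 10-4z"/><path data-summit="113 591" d="M26 386l-10 1 1 205 241-1-2-43-4-11-11-12-5-15-8-12-21-11-25-19-39-14-20-22-10-6-10-10-8-12-6-2-35 2-9-4-9-12z"/><path data-summit="537 312" d="M551 260l-15 0-14 6-9 6-21 24-6 10-23 60-48 50-12 19-7 7-22 8-26 13-28 27-25 19 10 5 26 25-2 8 34-33 14-4 25-14 14-4 30-5 19-9 19-17 12-23 11-11 12-5 21-1 36-12 16-2 0-141-26-1z"/><path data-summit="44 18" d="M117 16l-101 1 1 121 20-27 14-23 45 10 14 8 11 13-1-23 2-27z"/><path data-summit="20 324" d="M17 228l-1 158 22 2 10-17 10-39 8-15 18-24 0-15-4-8-24-4-21-6-11-26z"/>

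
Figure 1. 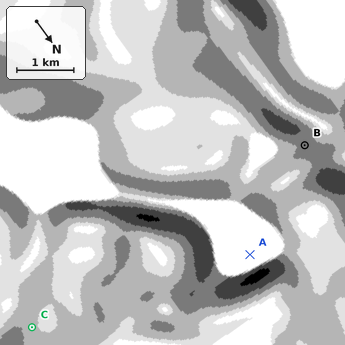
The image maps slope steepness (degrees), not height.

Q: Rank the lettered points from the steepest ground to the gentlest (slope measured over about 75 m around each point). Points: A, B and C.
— B C A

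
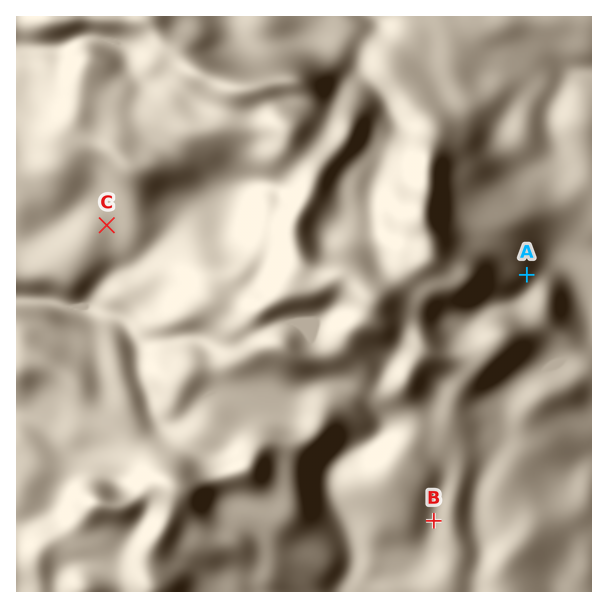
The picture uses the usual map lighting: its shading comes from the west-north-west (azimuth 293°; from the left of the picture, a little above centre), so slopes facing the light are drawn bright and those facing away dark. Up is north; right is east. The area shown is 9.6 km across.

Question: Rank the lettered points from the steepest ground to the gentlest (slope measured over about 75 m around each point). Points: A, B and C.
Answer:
A B C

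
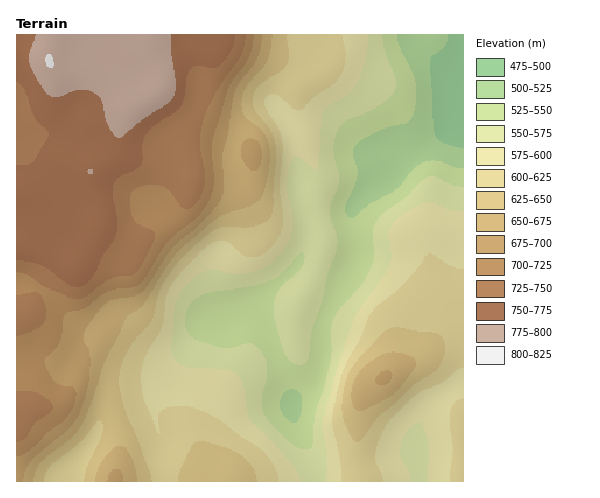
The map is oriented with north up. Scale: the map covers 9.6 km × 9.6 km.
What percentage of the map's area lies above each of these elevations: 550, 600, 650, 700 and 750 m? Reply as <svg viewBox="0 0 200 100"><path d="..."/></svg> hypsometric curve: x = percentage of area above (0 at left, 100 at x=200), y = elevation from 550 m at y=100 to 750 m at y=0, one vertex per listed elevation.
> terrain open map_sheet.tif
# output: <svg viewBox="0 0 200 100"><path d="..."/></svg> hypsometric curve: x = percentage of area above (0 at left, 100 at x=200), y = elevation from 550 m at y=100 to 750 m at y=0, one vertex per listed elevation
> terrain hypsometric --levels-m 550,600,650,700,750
<svg viewBox="0 0 200 100"><path d="M169 100l-51-25-43-25-19-25-25-25"/></svg>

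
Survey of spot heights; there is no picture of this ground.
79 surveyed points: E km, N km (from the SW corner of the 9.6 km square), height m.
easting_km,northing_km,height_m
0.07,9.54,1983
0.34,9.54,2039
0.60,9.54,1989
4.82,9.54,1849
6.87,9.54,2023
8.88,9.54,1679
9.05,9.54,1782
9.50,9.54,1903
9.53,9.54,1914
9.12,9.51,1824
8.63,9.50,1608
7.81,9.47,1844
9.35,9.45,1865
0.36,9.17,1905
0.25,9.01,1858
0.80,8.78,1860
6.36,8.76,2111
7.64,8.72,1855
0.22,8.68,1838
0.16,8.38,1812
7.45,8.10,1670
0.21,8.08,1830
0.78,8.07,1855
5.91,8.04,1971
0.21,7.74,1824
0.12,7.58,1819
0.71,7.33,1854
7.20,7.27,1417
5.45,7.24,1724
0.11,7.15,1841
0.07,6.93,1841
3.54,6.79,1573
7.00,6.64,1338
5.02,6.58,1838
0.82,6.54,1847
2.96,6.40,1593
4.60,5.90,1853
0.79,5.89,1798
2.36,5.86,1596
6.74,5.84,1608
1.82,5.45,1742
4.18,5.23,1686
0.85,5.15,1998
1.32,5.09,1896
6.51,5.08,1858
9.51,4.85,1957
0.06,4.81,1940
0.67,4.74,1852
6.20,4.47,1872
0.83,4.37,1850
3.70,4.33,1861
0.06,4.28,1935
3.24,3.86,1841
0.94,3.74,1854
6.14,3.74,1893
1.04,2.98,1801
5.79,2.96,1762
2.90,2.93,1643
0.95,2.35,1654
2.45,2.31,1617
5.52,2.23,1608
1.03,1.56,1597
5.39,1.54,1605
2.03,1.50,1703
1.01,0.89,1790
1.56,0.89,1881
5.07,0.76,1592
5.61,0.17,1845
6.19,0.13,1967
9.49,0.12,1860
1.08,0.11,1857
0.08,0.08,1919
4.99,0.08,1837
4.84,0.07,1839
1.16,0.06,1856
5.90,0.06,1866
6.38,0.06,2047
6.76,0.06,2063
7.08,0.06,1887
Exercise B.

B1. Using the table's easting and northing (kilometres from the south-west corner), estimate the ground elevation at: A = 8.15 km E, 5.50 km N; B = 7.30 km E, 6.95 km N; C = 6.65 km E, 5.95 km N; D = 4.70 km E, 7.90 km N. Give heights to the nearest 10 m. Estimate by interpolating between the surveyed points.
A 1840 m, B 1340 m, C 1580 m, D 1620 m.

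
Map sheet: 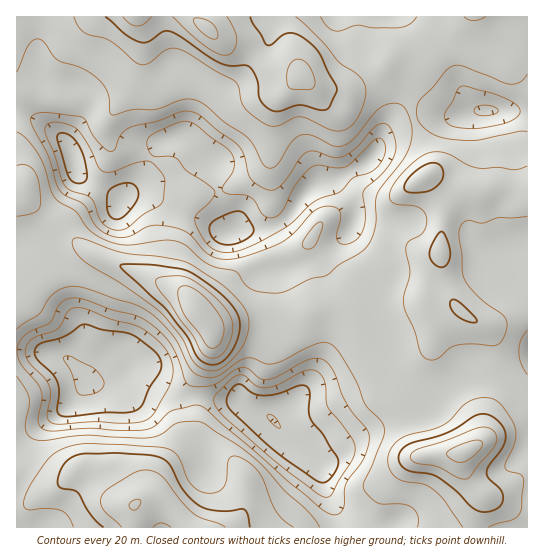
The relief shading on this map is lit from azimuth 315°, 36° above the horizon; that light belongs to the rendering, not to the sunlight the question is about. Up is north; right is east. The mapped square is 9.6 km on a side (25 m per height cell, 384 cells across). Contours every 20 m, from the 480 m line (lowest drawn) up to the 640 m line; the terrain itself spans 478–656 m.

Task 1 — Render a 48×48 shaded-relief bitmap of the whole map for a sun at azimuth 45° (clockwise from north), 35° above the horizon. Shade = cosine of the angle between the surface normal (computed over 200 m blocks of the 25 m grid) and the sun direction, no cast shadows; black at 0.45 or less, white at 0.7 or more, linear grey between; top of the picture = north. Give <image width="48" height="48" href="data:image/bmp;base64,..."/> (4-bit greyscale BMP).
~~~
<image width="48" height="48" href="data:image/bmp;base64,Qk32BAAAAAAAAHYAAAAoAAAAMAAAADAAAAABAAQAAAAAAIAEAAATCwAAEwsAABAAAAAAAAAAAAAAABEREQAiIiIAMzMzAERERABVVVUAZmZmAHd3dwCIiIgAmZmZAKqqqgC7u7sAzMzMAN3d3QDu7u4A////AHdmZlQ0V3ZXrMupmZmquod3d2ZmZVVWZ3dmZURFZ3Z6zLqZmZqruod3dmZmVVVniHZmVVVneIisy6mImaq8yWVmZmZlVEV5mXdmZmZ4iIm9ypd4mrzduFVmZlVUNFeqmXd2Znd4iJrMuYZorN7cp2Z2ZUQzNHmqmIh3d3iIiavLqHZ63v3LlmZmVDMzNXmZmIiHiJmZqru6mHed/+yoZVZlVEVVZniIiYmZmqu7zMupiHnP/sqGVVVVVniZiIiZmZqru8zMzLmYiJvv25hlVVVVZ5qqmZqrqpq8zMzMy5iImb7tuYZlVVREZ4mZmJq8upq8u7u7qYeJm93KmHZlVURFZ3iIiIq7qZq7qZmZh3eImruoZWZmVURWd3d3d4mqmJq7qYiId2d3eIiFM1ZmVUVWd3d3eImZiLzcqYd3d3dlVFZjE1ZlREVnd3d3d4iIiM3cqHd3d3ZDITVCJFZVREVnd3d3d3d4id3Kh3Z3d2UgACVUVmZlREZ3h3Znd3d4mruXdmZ3ZkIAAEeHd3dmVVZ4h3Znd2ZnmpdVZmZmVCEAAmmph3d2Zmd4h2ZndmZomXZWd2ZUMhAABIq6mHd3d3eId2VmZmaJmHZoh1QzMhAAJ6zbmHd3d3eIdlVndniZmHeIhTIjMgACac3bmId4iHiIdlVneJqpiIiIZDNEMhE1nO7bmYiIiIiHdmZ4iaqYiIh3ZVVUMjVpz/26mZiIiIh3d2Z4iqmIiIh3dmVDRXis7tupmYiIiHd3d2Z3ipiIiIh3dlRWiavN3cupmHd3eIiHd2VniZiIiId3ZVebu7u7zdy6mHdniJiHd2Znmph3iHd2ZovdyqqrztypmId3iZh3d3d3qod3d3d2eb7sqZqrzbmHd4h3iZhmd4h3mXd3d2Znis7biJqqqodlVnh3iZhlZ3dniHZ3dmeJq925iImYiHZlRXiImqdVZmVWh2Z3dnibzduod3d3d3ZlRXiImpdVVVRXd2d3dom87bmHZmZ3iIdlRXiIiYdmZVVnd3iId5rN64ZmZWZ4iYdlRXiHd3eIdmd4iJmYiJrO2VRWZmd4mYdkRniHZWeYdneJqpmZiJvex0NWd3iJmXZEVniGRFeHZmiaqpmIiKvdpSNXiIiZh1MzVnh1RFZ3VWeaqpmIiLzbcyRoiIiIdTI0Vnd1RFd3VFeaqqmZmbunMjVndmZmUyNFVWZkNGeHVWeaqqqqmZhkNFZnZVVVMjVVRFZURniHZWiZmZmYd3ZVZ3ZmZmZlRFZlRVVUZ4iYdniIiIdlVXd3iHZmZ3d2ZmZlVmZWeImYd3d4iGVDRXiIh2Vmd3d3d2ZVVmZnmZqYd3d4h1RFZ4iHdlVmd3d3dlRFZmZ5qqqYd3d4dlVmd4h2ZmZmZnd3UyNWd3eKu6mIeId3dmZ3iId2ZmZmVWdlMRR4iHeby6mIiIh3d3d3d4dmZmZlRWdTEUiZmIisy5iIiIh3d3d3d3dmZmZUNXZCJIqpmIm8uoiIiYh3d3d3d3d2ZmVDNXZCR6qqmZq7qYiJmYd3dmd3dw=="/>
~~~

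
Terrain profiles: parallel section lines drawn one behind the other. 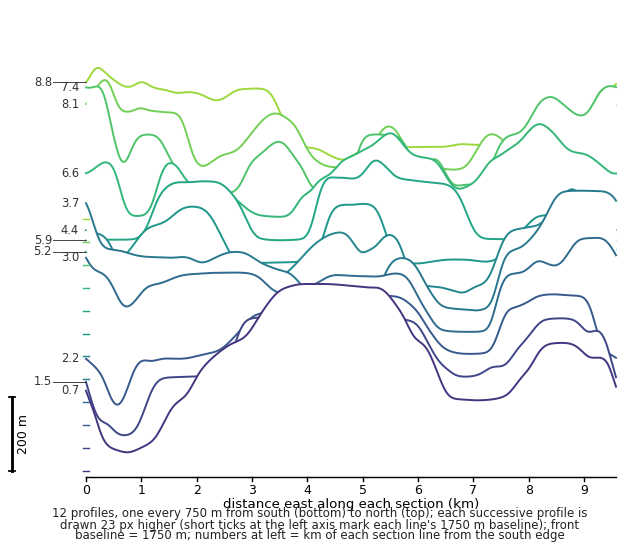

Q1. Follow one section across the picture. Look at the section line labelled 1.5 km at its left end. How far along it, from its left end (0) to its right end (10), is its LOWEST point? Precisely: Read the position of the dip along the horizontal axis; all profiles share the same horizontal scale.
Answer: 1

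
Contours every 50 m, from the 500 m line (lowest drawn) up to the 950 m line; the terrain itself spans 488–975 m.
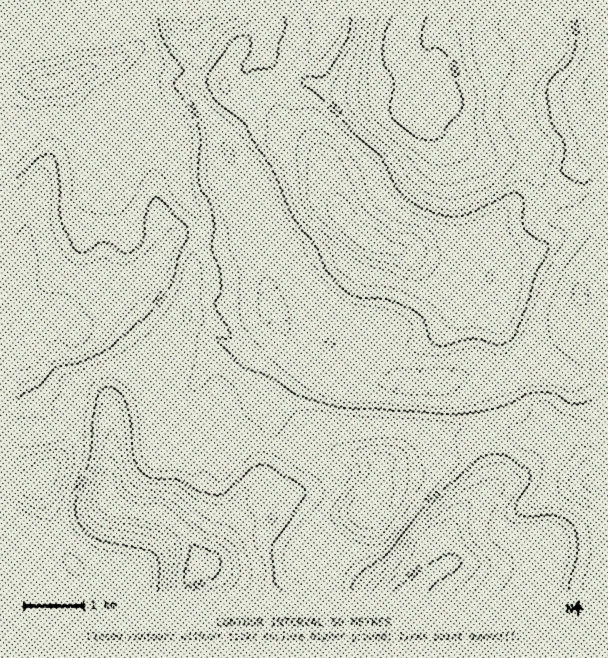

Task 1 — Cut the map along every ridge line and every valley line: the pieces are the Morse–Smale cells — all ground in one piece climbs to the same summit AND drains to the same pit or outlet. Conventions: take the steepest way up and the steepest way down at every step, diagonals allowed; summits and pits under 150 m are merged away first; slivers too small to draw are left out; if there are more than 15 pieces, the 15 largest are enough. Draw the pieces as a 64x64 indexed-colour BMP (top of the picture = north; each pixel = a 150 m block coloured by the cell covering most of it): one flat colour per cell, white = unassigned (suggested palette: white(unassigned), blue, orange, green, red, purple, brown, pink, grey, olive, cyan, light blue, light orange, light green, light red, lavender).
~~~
<image width="64" height="64" href="data:image/bmp;base64,Qk12CAAAAAAAAHYAAAAoAAAAQAAAAEAAAAABAAQAAAAAAAAIAAATCwAAEwsAABAAAAAAAAAA////ALR3HwAOf/8ALKAsACgn1gC9Z5QAS1aMAMJ34wB/f38AIr28AM++FwDox64AeLv/AIrfmACWmP8A1bDFACIiIiIiIiIiIimZmZmZmZmZmIiIiIhmZmZmZmZmZmZmIiIiIiIiIiIiIpmZmZmZmZmIiIiIiIZmZmZmZmZmZmYiIiIiIiIiIiIimZmZmZmZmYiIiIiIiIZmZmZmZmZmZiIiIiIiIiIiIiIimZmZmZmYiIiIiIiIiGZmZmZmZmZmIiIiIiIiIiIiIiIpmZmZmZiIiIiIiIiIZmZmZmZmZmYiIiIiIiIiIiIiIimZmZmZmIiIiIiIiIhmZmZmZmZmZiIiIiIiIiIiIiIiIpmZmZmYiIiIiIiIiGZmZmZmZmZmIiIiIiIiIiIiIiIiKZmZmZmIiIiIiIiIZmZmZmZmZmYiIiIiIiIiIiIiIiIiIimZmZmIiIiIiIiGZmZmZmZmZiIiIiIiIiIiIiIiIiIiKZmZmZmYiIiIiIhmZmZmZmZmIiIiIiIiIiIiIiIiIiIpmZmZmZmIiIiIiIhmZmZmZmYiIiIiIiIiIiIiIiIiIimZmZmZmYiIiIiIiIZmZmZmZndyIiIiIiIiIiIiIiIimZmZmZmZiIiIiIiIhmZmZmZmd3IiIiIiIiIiIiIiIimZmZmZmZmIiIiIiIiGZmZmZmZ3dyIiIiIiIiIiIiIiIpmZmZmZmaiIiIiIiIZmZmZmbHd3ciIiIiIiIiIiIiIimZmZmZqqqqiIiIiIZmZmZmZsd3d3IiIiIiIiIiIiIiSqqZmaqqqqqqiIiIhmZmZmzMx3d3ciIiIiJERCIiJERKqqqqqqqqqqqoiIiIZmzMzMzHd3dyIiIiIkREREIkREqqqqqqqqqqqqqqqqrMzMzMzMd3d3IiIiIiREREQkRERKqqqqqqqqqqqqqqqszMzMzMx3d3dyIiIiJEREREREREqqqqqqqqqqqqqqqqzMzMzMzHd3d3IiIiIkRERERERESqqqqqqqqqqqqqqqzMzMzMzMd3d3ciIiIkRERERERERKqqqqqqqqqqqqqqrMzMzMzMx3d3dyIiIiRERERERERESqqqoAARERERqqqszMzMzMzHd3d3dyIiIkREREREREREqqoAABERERERERERHMzMzMd3d3d3d3d3RERERERERERKoAABEREREREREREczMzMx3d3d3d3d3d0REREREREREqgAAERERERERERERHMzMzHd3d3d3d3d3dERERERERERBoRERERERERERERERzMzMd3d3d3d3d3d3REREREREERERERERERERERERERERzMx3d3d3d3d3d3d0REREREQRERERERERERERERERERERAHd3czN3d3d3d3REREREQREREREREREREREREREREREAMzMzMzd3d3d3dEREREQRERERERERERERERERERERERAzMzMzM3d3d3d0RERERBEREREREREREREREREREREREDMzMzMzN3d3d3REREREERERERERERERERERERERERERMzMzMzMzd3d3dEREREQREREREREREREREREREREREREzMzMzMzMzd3d0RERERBERERERERERERERERERERERETMzMzMzMzM3d3REREREQRERERERERERERAAARERERERMzMzMzMzMzN3d0RERERBERERERERERAAAAAREREREREzMzMzMzMzMzd3REREREERERERERERERAAABERERERETMzMzMzMzMzM3dN3d3UQRERERERERERERERERERERERMzMzMzMzMzMzM93d3UQREREREREREREREREREREREREzMzMzMzMzMzMz3d3dRBERERERERERERERERERERERVTMzMzMzMzMzMzPd3dREERERERERERERERERERERERVVMzMzMzMzMzMzPd3d1EERERERERERERERERERERERVVUzMzMzMzMzMzM93d3UERERERERERERERERERERERFVVTMzMzMzuzMzM93d3UERERERERERERERERERERERVVVVMzMzMzO7MzMz3d3dERERERERERERERERERERERFVVVUzMzMzM7uzMzPd3d0RERERERERERERERERERERFVVVVTMzMzM7u7szM93d3REREREREREREREREREREREVVVVVMzMzMzu7uzMz3d3REREREREREREREREREVVVVVVVVVUzMzMzO7u7u7vd3dEREREREREREREREREVVVVVVVVVVTMzMzM7u7u7u93dERERERERERERERERFVVVVVVVVVVVMzMzM7u7u7u93d0RERERERERERERERFVVVVVVVVVVVUzMzMzu7u7u93d0REREREREREREREREVVVVVVVVVVVVTMzMzu7u7u93d0RERERERERERERERERFVVVVVVVVVVVMzMzu7u7u73d3REREREREREREREREREVVVVVVVVVVVW7szO7u7u73d3dER7u4eEREREREREREfVVVVVVVVVVVbu7u7u7u73d3dDu7u7u7hEREREREREf/1VVVVVVVVVVu7u7u7u73d0AAO7u7u7uEREREREREf////VVVVVVVVW7u7u7u7vdAAAA7u7u7u7hERERERER//////VVVVVVVbu7u7u7u7AAAADu7u7u7u7uERERER////////VVVVVVu7u7u7u7uwAAAO7u7u7u7u4RERERH////////1VVVVW7u7u7u7u7AAAA7u7u7u7u7uEREREf////////9VVVVbu7u7u7u7sAAA7u7u7u7u7u4RERER/////////1VVVV"/>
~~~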